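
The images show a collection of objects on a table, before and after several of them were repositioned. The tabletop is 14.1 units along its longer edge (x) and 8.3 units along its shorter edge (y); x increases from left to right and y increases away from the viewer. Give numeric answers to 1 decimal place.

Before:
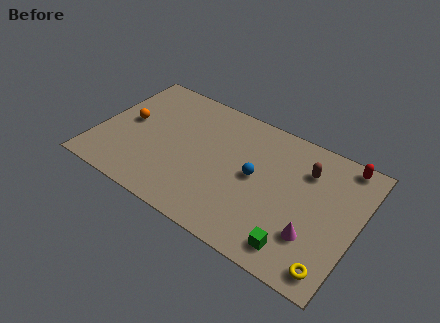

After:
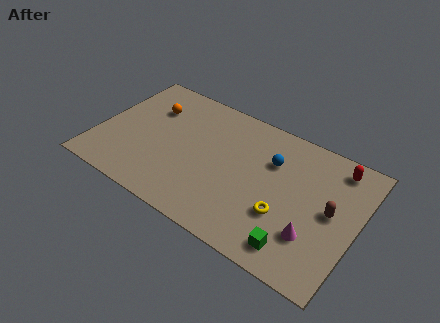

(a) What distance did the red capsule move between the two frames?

0.5

The red capsule was near (12.9, 7.5) before and (12.6, 7.1) after, so it travelled √(0.3² + 0.4²) ≈ 0.5 units.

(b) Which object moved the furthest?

the yellow torus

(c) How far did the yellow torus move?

3.3

The yellow torus moved from about (13.2, 1.1) to (10.4, 2.8), a distance of √(2.8² + 1.7²) ≈ 3.3.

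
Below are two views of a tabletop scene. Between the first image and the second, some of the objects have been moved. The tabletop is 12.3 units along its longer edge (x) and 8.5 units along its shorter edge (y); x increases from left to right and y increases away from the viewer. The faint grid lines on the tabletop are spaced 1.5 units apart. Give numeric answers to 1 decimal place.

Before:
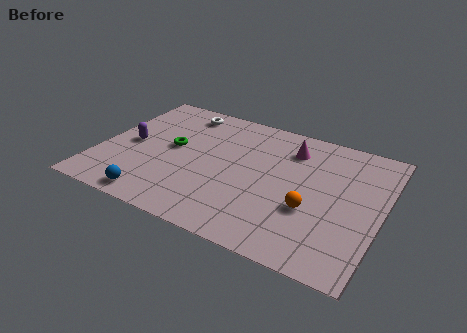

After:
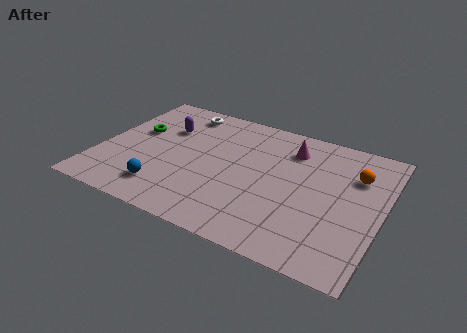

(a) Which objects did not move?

the white torus and the magenta cone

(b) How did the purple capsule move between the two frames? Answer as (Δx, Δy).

(1.3, 1.7)

The purple capsule was at about (1.3, 4.1) and moved to about (2.6, 5.8).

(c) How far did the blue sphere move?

0.9

The blue sphere moved from about (2.9, 0.9) to (3.2, 1.7), a distance of √(0.3² + 0.8²) ≈ 0.9.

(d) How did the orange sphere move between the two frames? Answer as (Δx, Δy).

(1.6, 2.9)

From the two frames, the orange sphere sits at roughly (9.4, 3.1) before and (11.0, 6.0) after.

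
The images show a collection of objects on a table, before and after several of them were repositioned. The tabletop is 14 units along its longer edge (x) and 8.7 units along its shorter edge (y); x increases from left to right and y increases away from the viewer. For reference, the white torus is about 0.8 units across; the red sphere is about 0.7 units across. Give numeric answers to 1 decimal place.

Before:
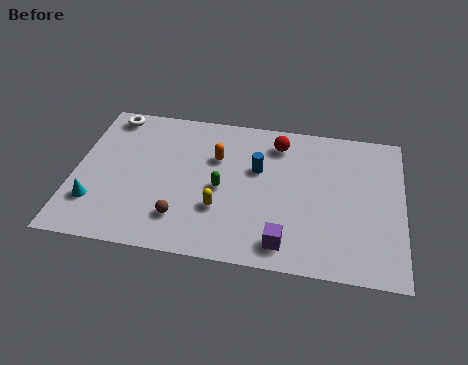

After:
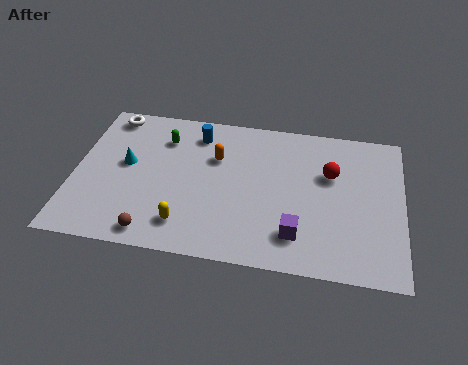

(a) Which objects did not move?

the orange capsule and the white torus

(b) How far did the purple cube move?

0.8

The purple cube was near (9.1, 1.3) before and (9.6, 1.9) after, so it travelled √(0.5² + 0.6²) ≈ 0.8 units.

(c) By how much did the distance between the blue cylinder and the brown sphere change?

+1.7

The distance was about 4.6 in the first image and 6.3 in the second, so they moved 1.7 units further apart.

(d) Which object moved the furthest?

the green capsule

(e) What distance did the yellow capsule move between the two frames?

1.8

The yellow capsule was near (6.3, 2.8) before and (4.9, 1.7) after, so it travelled √(1.4² + 1.1²) ≈ 1.8 units.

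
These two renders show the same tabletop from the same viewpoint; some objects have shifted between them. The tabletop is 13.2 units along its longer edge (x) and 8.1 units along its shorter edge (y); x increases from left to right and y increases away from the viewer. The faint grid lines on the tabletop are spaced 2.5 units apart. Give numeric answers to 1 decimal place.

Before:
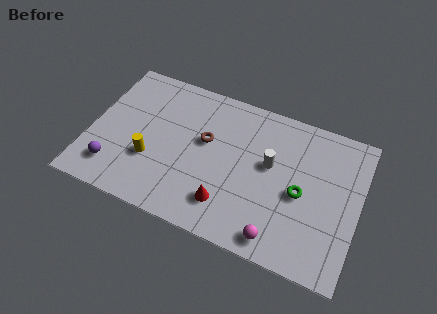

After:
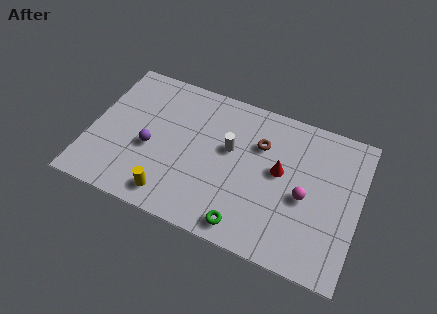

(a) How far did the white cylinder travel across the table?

2.0

The white cylinder was near (8.8, 4.7) before and (6.8, 4.8) after, so it travelled √(2.0² + 0.1²) ≈ 2.0 units.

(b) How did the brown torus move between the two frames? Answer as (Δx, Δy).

(2.6, 0.8)

The brown torus started near (5.6, 4.8) and ended near (8.2, 5.6).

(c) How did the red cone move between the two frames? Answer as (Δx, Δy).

(2.3, 2.7)

The red cone started near (7.0, 1.8) and ended near (9.3, 4.5).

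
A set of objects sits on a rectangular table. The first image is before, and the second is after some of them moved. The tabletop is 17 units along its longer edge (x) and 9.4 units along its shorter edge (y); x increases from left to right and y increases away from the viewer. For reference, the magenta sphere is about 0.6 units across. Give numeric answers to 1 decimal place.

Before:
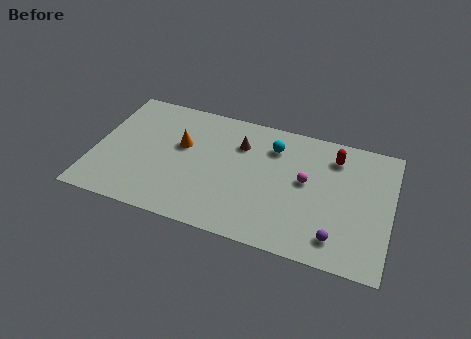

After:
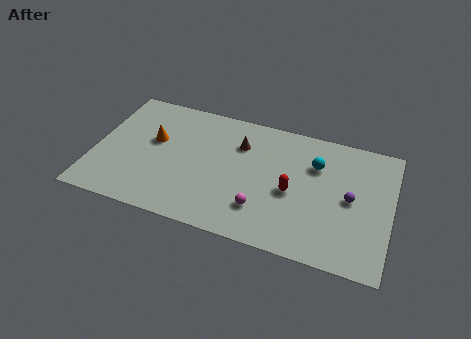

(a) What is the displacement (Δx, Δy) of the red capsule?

(-2.2, -3.3)

The red capsule was at about (13.6, 7.5) and moved to about (11.4, 4.2).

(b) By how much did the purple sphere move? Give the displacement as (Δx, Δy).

(0.6, 3.0)

The purple sphere was at about (14.1, 1.7) and moved to about (14.7, 4.7).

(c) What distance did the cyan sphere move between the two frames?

2.6

The cyan sphere moved from about (10.1, 7.2) to (12.6, 6.6), a distance of √(2.5² + 0.6²) ≈ 2.6.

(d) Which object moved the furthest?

the red capsule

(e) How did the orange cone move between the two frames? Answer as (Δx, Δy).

(-1.6, -0.1)

The orange cone started near (4.9, 5.7) and ended near (3.3, 5.6).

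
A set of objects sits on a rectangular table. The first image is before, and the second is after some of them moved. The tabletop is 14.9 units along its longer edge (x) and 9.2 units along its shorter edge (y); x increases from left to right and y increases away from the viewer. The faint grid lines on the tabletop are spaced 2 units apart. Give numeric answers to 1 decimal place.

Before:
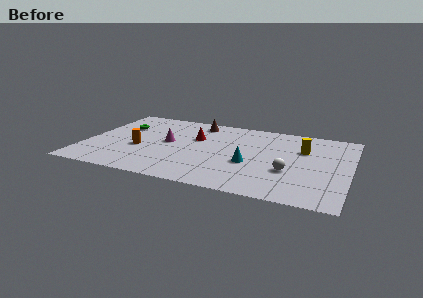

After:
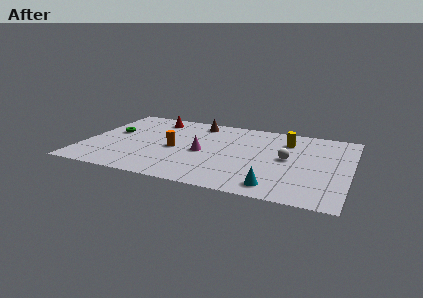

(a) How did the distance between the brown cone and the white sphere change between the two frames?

-1.0

Before: roughly 7.2 units apart; after: 6.2. That's 1.0 units closer together.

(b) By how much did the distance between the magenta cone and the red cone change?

+2.9

They were about 1.8 units apart before and 4.7 after — 2.9 units further apart.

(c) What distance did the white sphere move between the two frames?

1.5

From (11.6, 3.3) to (11.4, 4.8), the white sphere covered √(0.2² + 1.5²) ≈ 1.5 units.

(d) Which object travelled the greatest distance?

the red cone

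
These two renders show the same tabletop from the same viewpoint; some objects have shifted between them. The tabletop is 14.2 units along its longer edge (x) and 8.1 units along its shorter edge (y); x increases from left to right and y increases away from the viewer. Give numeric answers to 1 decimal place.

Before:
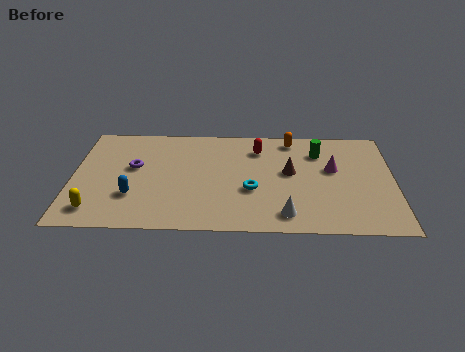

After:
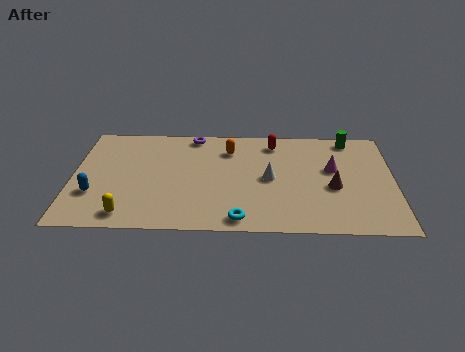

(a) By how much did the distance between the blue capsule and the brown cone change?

+3.3

They were about 7.2 units apart before and 10.5 after — 3.3 units further apart.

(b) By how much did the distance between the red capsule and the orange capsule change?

+0.4

Before: roughly 1.7 units apart; after: 2.1. That's 0.4 units further apart.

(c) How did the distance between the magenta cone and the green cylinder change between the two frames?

+1.1

They were about 1.4 units apart before and 2.5 after — 1.1 units further apart.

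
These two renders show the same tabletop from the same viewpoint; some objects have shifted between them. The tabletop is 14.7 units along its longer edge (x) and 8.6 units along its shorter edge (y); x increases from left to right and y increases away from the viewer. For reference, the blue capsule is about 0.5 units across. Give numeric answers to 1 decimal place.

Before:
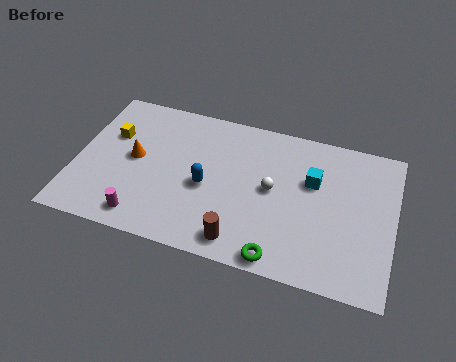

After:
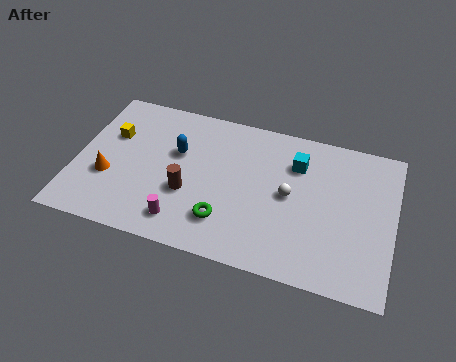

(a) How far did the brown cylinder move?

3.3

From (7.9, 1.2) to (5.3, 3.2), the brown cylinder covered √(2.6² + 2.0²) ≈ 3.3 units.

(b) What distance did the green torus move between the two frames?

2.9

From (9.7, 0.8) to (7.1, 2.1), the green torus covered √(2.6² + 1.3²) ≈ 2.9 units.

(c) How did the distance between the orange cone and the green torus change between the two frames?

-2.3

Before: roughly 7.9 units apart; after: 5.6. That's 2.3 units closer together.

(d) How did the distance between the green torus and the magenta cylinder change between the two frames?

-4.3

They were about 6.3 units apart before and 2.0 after — 4.3 units closer together.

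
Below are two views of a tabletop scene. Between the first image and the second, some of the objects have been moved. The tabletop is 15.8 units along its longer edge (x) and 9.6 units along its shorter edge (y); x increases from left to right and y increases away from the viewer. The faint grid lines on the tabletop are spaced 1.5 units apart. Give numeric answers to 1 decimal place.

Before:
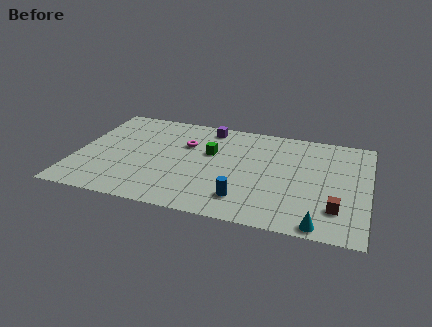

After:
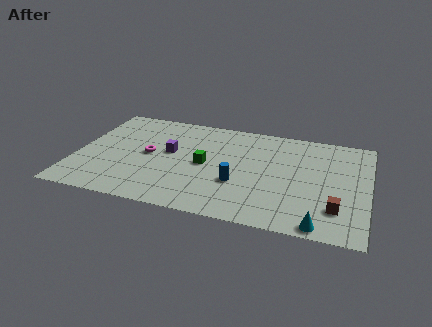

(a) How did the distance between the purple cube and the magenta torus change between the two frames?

-1.1

The distance was about 2.3 in the first image and 1.2 in the second, so they moved 1.1 units closer together.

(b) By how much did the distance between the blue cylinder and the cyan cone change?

+0.9

The distance was about 4.3 in the first image and 5.2 in the second, so they moved 0.9 units further apart.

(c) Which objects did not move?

the brown cube and the cyan cone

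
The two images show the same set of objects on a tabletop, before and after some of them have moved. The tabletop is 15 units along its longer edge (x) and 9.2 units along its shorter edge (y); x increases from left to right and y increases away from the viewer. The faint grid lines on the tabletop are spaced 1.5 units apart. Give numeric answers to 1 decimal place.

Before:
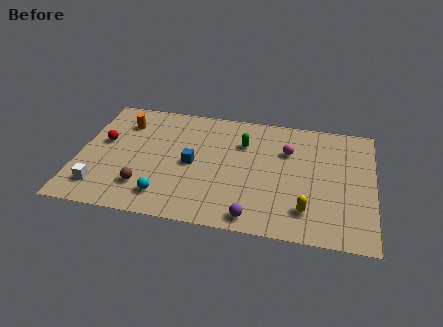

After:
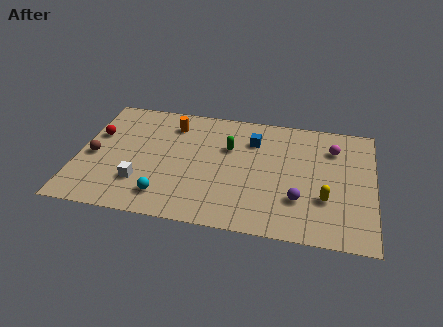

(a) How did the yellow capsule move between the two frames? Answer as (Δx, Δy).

(0.9, 1.0)

The yellow capsule was at about (11.7, 2.0) and moved to about (12.6, 3.0).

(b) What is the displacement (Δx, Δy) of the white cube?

(2.0, 0.7)

The white cube started near (1.3, 1.8) and ended near (3.3, 2.5).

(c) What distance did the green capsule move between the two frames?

0.9

From (8.3, 6.5) to (7.6, 6.0), the green capsule covered √(0.7² + 0.5²) ≈ 0.9 units.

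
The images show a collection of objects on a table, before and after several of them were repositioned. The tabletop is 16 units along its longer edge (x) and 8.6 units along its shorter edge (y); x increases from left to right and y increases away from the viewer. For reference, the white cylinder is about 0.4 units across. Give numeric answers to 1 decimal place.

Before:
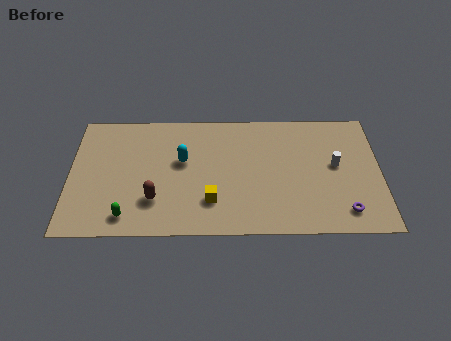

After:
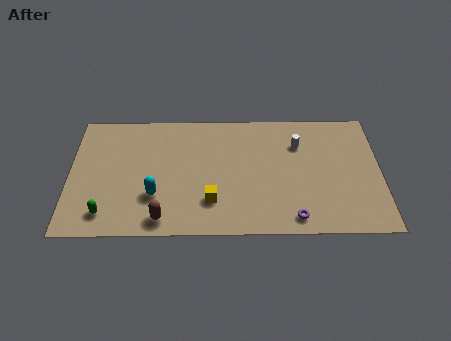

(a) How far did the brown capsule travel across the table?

1.4

The brown capsule moved from about (4.4, 2.4) to (4.8, 1.1), a distance of √(0.4² + 1.3²) ≈ 1.4.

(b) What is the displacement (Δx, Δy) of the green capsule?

(-1.1, 0.2)

The green capsule started near (3.0, 1.3) and ended near (1.9, 1.5).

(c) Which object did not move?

the yellow cube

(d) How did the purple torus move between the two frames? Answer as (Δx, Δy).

(-2.6, -0.4)

The purple torus was at about (14.1, 1.5) and moved to about (11.5, 1.1).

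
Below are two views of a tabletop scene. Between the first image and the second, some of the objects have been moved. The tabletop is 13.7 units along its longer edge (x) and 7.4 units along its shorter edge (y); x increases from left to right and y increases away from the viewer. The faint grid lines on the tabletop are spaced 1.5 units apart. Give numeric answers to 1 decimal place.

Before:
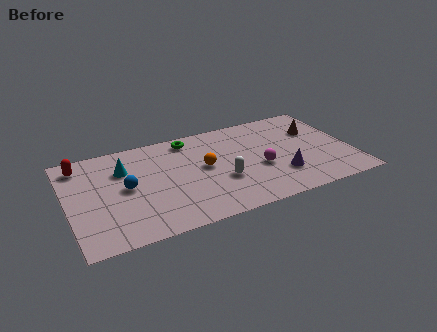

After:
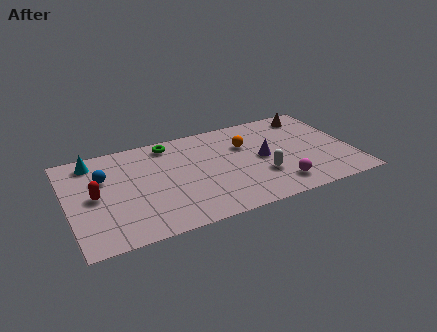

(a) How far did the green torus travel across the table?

1.0

From (6.1, 6.4) to (5.1, 6.4), the green torus covered √(1.0² + 0.0²) ≈ 1.0 units.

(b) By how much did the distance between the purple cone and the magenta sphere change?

+1.1

The distance was about 1.3 in the first image and 2.4 in the second, so they moved 1.1 units further apart.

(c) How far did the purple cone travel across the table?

1.7

The purple cone moved from about (10.1, 2.1) to (9.4, 3.7), a distance of √(0.7² + 1.6²) ≈ 1.7.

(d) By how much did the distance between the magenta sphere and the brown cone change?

+1.8

They were about 3.6 units apart before and 5.4 after — 1.8 units further apart.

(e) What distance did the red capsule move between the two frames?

2.5

The red capsule was near (0.8, 6.2) before and (1.3, 3.7) after, so it travelled √(0.5² + 2.5²) ≈ 2.5 units.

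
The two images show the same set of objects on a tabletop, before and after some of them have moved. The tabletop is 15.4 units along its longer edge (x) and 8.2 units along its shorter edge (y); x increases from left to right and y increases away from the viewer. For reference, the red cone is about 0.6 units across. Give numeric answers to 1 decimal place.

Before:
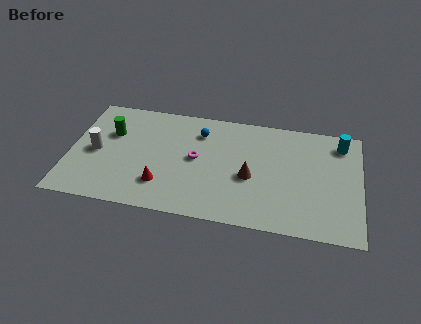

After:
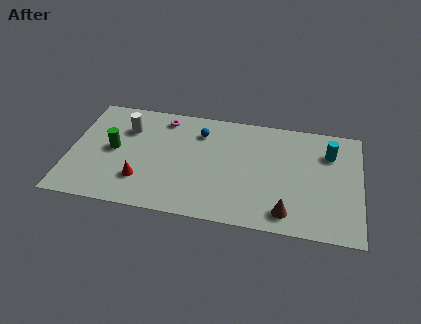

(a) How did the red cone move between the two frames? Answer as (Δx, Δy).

(-1.1, 0.1)

The red cone started near (5.0, 2.1) and ended near (3.9, 2.2).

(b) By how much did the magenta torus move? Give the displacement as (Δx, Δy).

(-1.9, 2.7)

From the two frames, the magenta torus sits at roughly (6.7, 4.3) before and (4.8, 7.0) after.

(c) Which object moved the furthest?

the magenta torus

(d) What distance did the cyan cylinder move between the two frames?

1.0

The cyan cylinder moved from about (14.3, 6.8) to (13.7, 6.0), a distance of √(0.6² + 0.8²) ≈ 1.0.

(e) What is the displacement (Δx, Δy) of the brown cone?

(2.0, -2.2)

The brown cone was at about (9.6, 3.5) and moved to about (11.6, 1.3).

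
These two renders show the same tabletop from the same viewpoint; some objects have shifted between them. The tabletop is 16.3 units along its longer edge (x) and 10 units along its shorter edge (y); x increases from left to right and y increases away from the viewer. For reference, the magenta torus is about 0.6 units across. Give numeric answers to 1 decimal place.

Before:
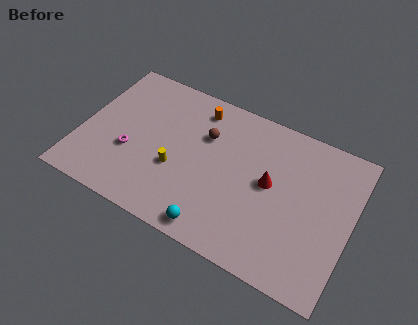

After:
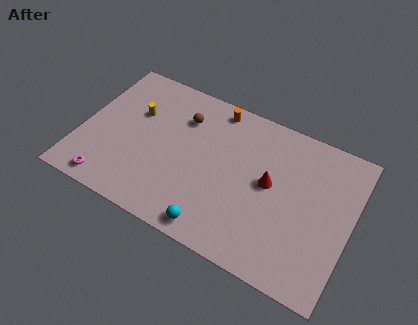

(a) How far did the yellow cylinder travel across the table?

4.0

From (5.9, 3.8) to (3.0, 6.5), the yellow cylinder covered √(2.9² + 2.7²) ≈ 4.0 units.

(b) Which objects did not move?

the cyan sphere and the red cone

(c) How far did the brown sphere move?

1.6

The brown sphere was near (7.3, 6.8) before and (5.8, 7.4) after, so it travelled √(1.5² + 0.6²) ≈ 1.6 units.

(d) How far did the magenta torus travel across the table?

2.8

From (3.1, 3.7) to (2.2, 1.1), the magenta torus covered √(0.9² + 2.6²) ≈ 2.8 units.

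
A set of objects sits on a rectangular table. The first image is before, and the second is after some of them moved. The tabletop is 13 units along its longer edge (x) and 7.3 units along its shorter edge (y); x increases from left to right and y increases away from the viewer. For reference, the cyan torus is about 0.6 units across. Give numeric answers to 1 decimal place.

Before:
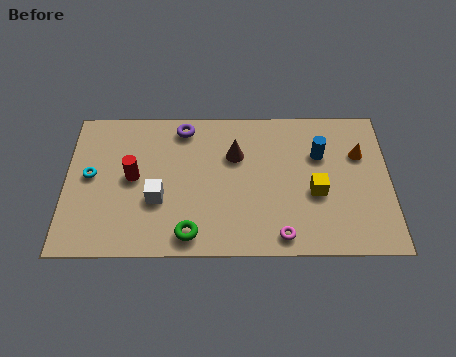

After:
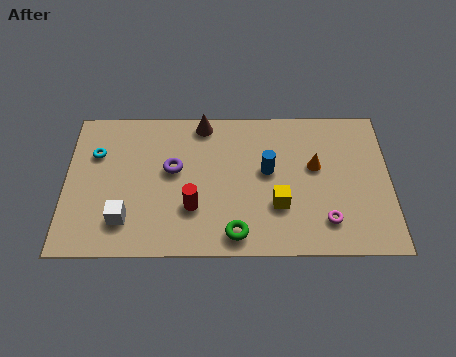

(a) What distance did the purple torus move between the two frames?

2.1

The purple torus moved from about (4.7, 6.3) to (4.3, 4.2), a distance of √(0.4² + 2.1²) ≈ 2.1.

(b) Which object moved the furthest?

the red cylinder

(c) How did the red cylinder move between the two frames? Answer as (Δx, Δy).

(2.4, -1.5)

From the two frames, the red cylinder sits at roughly (2.7, 3.8) before and (5.1, 2.3) after.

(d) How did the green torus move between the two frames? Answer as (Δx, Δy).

(1.8, 0.0)

The green torus was at about (5.0, 1.0) and moved to about (6.8, 1.0).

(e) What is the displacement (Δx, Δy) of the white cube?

(-1.3, -1.0)

The white cube was at about (3.7, 2.7) and moved to about (2.4, 1.7).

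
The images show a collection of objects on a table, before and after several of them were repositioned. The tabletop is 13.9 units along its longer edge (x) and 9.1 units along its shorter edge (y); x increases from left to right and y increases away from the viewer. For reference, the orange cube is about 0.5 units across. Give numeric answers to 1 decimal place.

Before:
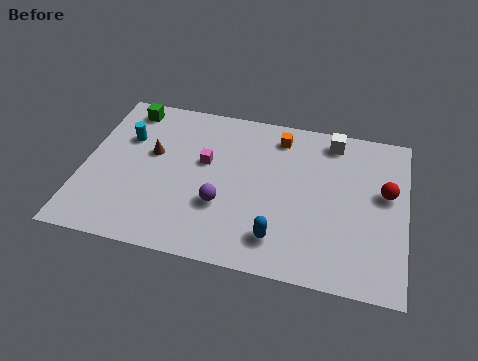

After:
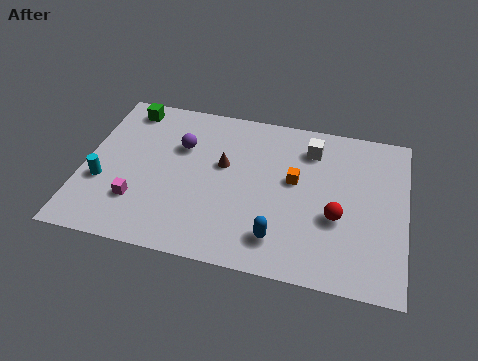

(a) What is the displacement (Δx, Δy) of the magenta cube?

(-2.7, -2.9)

The magenta cube started near (5.2, 5.4) and ended near (2.5, 2.5).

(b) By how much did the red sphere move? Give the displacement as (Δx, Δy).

(-2.0, -1.8)

From the two frames, the red sphere sits at roughly (13.0, 5.3) before and (11.0, 3.5) after.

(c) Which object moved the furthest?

the magenta cube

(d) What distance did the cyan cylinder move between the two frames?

2.9

The cyan cylinder was near (1.7, 6.1) before and (0.9, 3.3) after, so it travelled √(0.8² + 2.8²) ≈ 2.9 units.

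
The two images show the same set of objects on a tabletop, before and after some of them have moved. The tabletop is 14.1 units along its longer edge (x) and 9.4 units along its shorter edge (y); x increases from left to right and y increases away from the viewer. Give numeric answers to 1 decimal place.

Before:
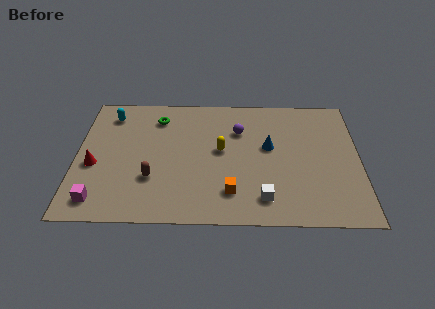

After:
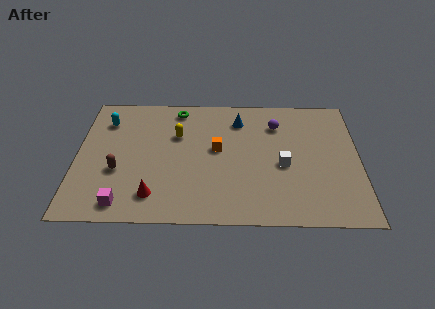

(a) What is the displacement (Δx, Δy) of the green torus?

(1.0, 0.7)

The green torus started near (4.0, 7.5) and ended near (5.0, 8.2).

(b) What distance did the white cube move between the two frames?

2.6

The white cube was near (9.3, 1.7) before and (10.3, 4.1) after, so it travelled √(1.0² + 2.4²) ≈ 2.6 units.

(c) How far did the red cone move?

3.7

The red cone was near (0.9, 3.9) before and (3.9, 1.8) after, so it travelled √(3.0² + 2.1²) ≈ 3.7 units.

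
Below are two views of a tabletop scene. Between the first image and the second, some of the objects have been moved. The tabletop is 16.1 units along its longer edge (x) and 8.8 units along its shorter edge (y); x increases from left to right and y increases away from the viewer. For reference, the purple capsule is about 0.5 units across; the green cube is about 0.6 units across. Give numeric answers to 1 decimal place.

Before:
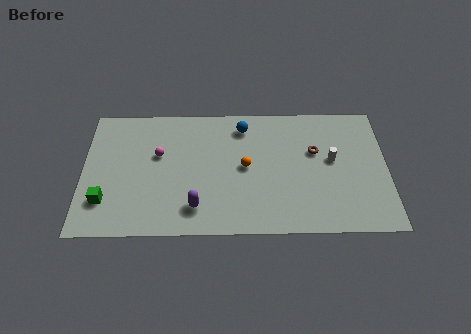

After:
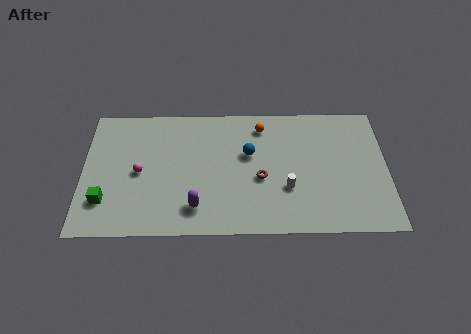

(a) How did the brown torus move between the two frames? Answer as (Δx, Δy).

(-2.9, -1.8)

The brown torus was at about (12.3, 5.5) and moved to about (9.4, 3.7).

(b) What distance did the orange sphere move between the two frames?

2.9

The orange sphere was near (8.6, 4.5) before and (9.5, 7.3) after, so it travelled √(0.9² + 2.8²) ≈ 2.9 units.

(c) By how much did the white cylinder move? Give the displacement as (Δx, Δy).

(-2.4, -1.9)

The white cylinder started near (13.2, 4.9) and ended near (10.8, 3.0).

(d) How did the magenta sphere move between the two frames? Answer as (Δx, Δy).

(-1.0, -1.2)

The magenta sphere started near (4.0, 5.4) and ended near (3.0, 4.2).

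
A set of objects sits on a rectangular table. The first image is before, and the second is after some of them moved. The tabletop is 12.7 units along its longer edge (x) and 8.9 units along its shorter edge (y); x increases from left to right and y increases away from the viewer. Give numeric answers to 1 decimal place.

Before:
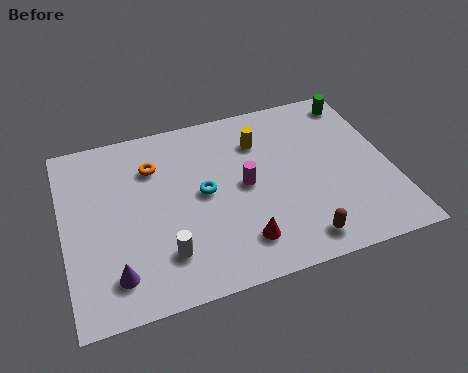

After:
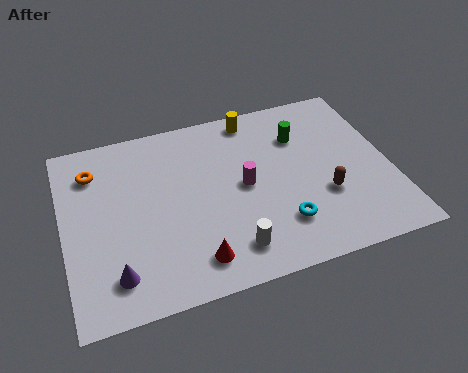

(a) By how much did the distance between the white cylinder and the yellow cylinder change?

+0.4

The distance was about 6.1 in the first image and 6.5 in the second, so they moved 0.4 units further apart.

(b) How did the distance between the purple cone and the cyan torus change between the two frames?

+1.8

They were about 4.6 units apart before and 6.4 after — 1.8 units further apart.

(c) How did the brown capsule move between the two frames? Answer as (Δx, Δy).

(1.2, 1.9)

The brown capsule was at about (8.8, 1.2) and moved to about (10.0, 3.1).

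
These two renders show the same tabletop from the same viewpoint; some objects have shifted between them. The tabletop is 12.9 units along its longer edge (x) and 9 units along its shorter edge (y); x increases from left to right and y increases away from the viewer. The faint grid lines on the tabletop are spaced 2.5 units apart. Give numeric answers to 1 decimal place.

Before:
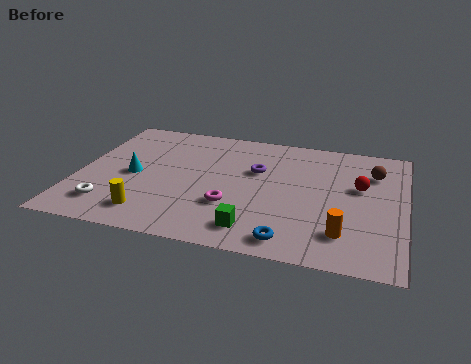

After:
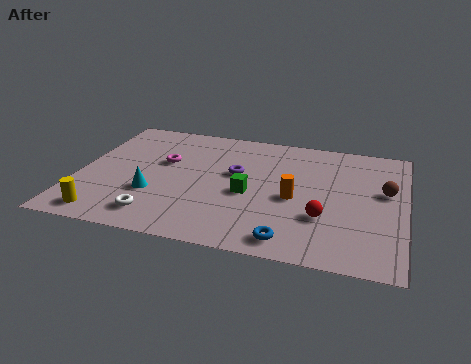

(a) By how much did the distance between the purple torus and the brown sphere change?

+1.2

They were about 4.7 units apart before and 5.9 after — 1.2 units further apart.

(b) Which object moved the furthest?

the magenta torus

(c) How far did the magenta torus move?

3.9

The magenta torus moved from about (6.2, 2.9) to (3.3, 5.5), a distance of √(2.9² + 2.6²) ≈ 3.9.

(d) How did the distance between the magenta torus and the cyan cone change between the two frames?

-1.7

The distance was about 4.2 in the first image and 2.5 in the second, so they moved 1.7 units closer together.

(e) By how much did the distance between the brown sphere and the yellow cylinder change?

+1.6

They were about 9.9 units apart before and 11.5 after — 1.6 units further apart.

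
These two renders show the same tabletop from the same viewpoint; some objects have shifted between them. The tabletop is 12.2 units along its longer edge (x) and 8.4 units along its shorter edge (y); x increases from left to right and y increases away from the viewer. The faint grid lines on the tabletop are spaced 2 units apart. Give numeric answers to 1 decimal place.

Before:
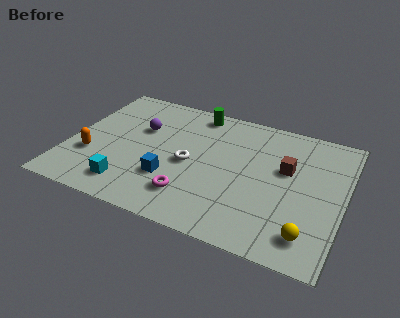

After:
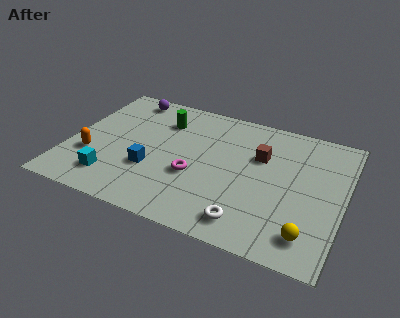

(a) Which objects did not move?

the yellow sphere and the orange capsule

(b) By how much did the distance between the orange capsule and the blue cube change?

-0.9

Before: roughly 3.6 units apart; after: 2.7. That's 0.9 units closer together.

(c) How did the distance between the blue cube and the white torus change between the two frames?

+3.3

Before: roughly 1.5 units apart; after: 4.8. That's 3.3 units further apart.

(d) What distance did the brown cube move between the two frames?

1.3

From (9.6, 5.1) to (8.4, 5.5), the brown cube covered √(1.2² + 0.4²) ≈ 1.3 units.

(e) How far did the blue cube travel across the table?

0.9

The blue cube moved from about (4.7, 2.6) to (3.8, 2.9), a distance of √(0.9² + 0.3²) ≈ 0.9.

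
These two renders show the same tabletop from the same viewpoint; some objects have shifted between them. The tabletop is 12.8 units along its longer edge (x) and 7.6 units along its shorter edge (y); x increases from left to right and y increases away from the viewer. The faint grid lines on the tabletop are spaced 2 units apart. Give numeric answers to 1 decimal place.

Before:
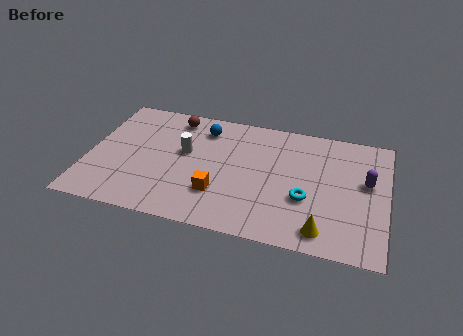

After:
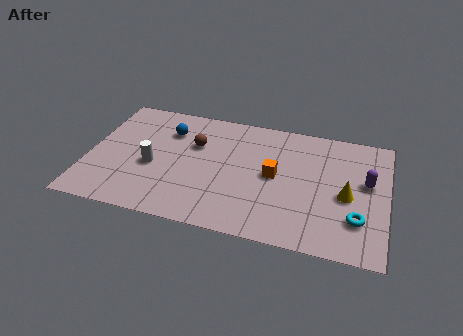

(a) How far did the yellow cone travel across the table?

2.5

The yellow cone was near (10.2, 1.1) before and (11.1, 3.4) after, so it travelled √(0.9² + 2.3²) ≈ 2.5 units.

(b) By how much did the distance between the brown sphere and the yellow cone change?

-1.8

They were about 8.6 units apart before and 6.8 after — 1.8 units closer together.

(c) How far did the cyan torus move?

2.3

The cyan torus moved from about (9.4, 2.8) to (11.6, 2.1), a distance of √(2.2² + 0.7²) ≈ 2.3.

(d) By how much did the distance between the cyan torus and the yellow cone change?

-0.5

Before: roughly 1.9 units apart; after: 1.4. That's 0.5 units closer together.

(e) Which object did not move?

the purple capsule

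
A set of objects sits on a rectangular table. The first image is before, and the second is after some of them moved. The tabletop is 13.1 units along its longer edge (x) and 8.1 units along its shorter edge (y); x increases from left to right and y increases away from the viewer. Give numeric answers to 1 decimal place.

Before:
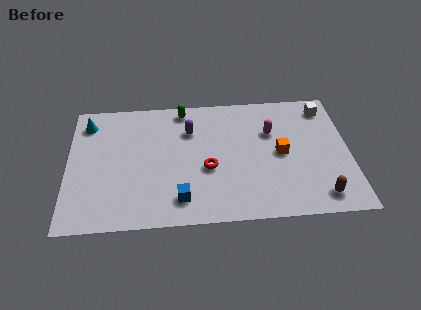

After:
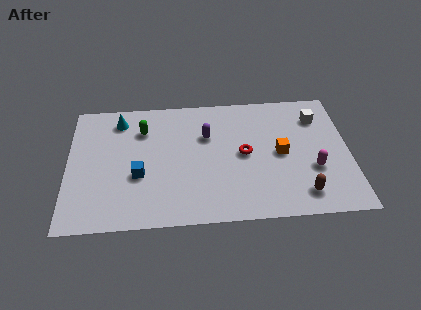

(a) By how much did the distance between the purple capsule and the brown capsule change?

-1.6

Before: roughly 7.5 units apart; after: 5.9. That's 1.6 units closer together.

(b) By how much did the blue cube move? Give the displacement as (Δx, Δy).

(-1.9, 1.6)

From the two frames, the blue cube sits at roughly (5.2, 1.5) before and (3.3, 3.1) after.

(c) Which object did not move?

the orange cube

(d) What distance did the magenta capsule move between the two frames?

3.1

From (9.5, 5.4) to (11.4, 2.9), the magenta capsule covered √(1.9² + 2.5²) ≈ 3.1 units.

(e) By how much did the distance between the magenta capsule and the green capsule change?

+4.0

They were about 4.5 units apart before and 8.5 after — 4.0 units further apart.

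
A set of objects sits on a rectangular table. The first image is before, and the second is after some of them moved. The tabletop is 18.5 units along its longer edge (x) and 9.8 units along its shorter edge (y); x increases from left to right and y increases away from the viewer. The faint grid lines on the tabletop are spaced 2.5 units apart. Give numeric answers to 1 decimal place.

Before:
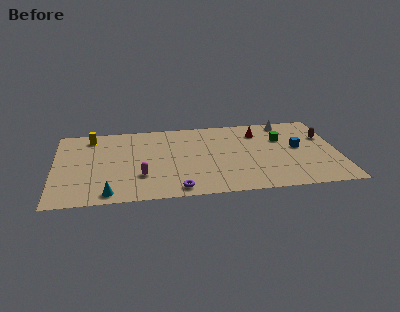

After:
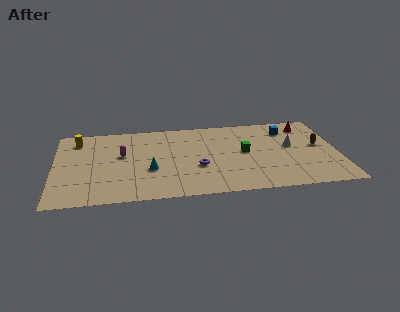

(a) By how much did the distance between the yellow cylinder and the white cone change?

+1.3

They were about 12.9 units apart before and 14.2 after — 1.3 units further apart.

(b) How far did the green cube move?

2.9

The green cube moved from about (14.9, 6.6) to (12.4, 5.2), a distance of √(2.5² + 1.4²) ≈ 2.9.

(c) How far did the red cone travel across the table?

3.2

The red cone moved from about (13.4, 7.6) to (16.6, 8.1), a distance of √(3.2² + 0.5²) ≈ 3.2.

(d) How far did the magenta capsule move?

3.0

The magenta capsule was near (5.6, 3.0) before and (4.4, 5.8) after, so it travelled √(1.2² + 2.8²) ≈ 3.0 units.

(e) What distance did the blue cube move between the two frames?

2.5

The blue cube was near (15.9, 5.3) before and (15.3, 7.7) after, so it travelled √(0.6² + 2.4²) ≈ 2.5 units.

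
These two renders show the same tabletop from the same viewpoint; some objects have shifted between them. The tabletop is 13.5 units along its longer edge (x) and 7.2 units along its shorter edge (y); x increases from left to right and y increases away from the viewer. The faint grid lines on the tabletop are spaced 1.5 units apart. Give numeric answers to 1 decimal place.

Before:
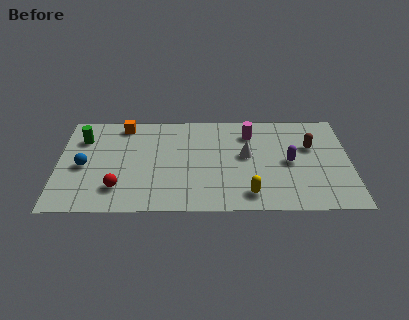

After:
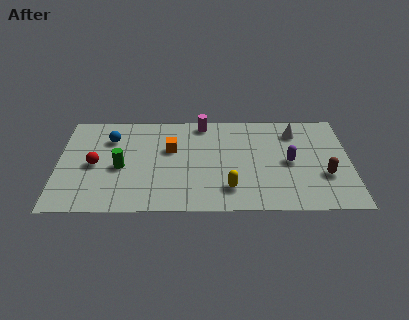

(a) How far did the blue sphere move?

2.3

From (1.2, 3.3) to (2.4, 5.3), the blue sphere covered √(1.2² + 2.0²) ≈ 2.3 units.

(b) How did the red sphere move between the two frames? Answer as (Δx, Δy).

(-1.1, 1.7)

The red sphere was at about (2.8, 1.7) and moved to about (1.7, 3.4).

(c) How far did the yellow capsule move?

1.0

From (8.8, 1.2) to (7.9, 1.6), the yellow capsule covered √(0.9² + 0.4²) ≈ 1.0 units.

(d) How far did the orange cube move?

2.8

The orange cube was near (3.0, 6.3) before and (5.2, 4.5) after, so it travelled √(2.2² + 1.8²) ≈ 2.8 units.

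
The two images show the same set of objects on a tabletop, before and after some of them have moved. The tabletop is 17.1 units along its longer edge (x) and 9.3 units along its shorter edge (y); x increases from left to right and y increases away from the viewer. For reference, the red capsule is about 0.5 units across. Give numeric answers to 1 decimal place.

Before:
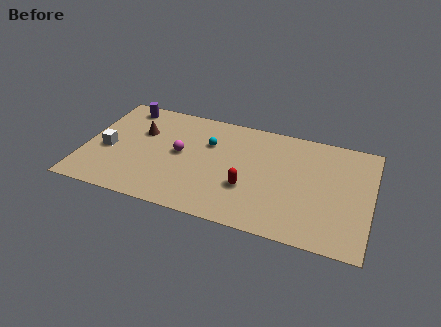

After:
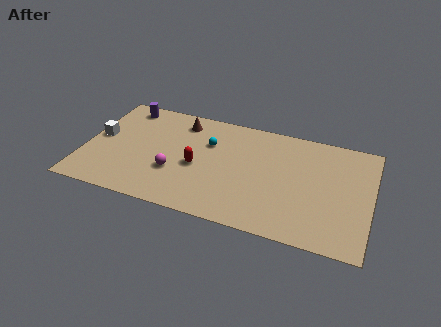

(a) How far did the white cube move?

1.2

The white cube was near (1.4, 4.0) before and (0.8, 5.0) after, so it travelled √(0.6² + 1.0²) ≈ 1.2 units.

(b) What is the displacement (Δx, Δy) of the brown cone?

(2.3, 1.6)

From the two frames, the brown cone sits at roughly (3.2, 6.1) before and (5.5, 7.7) after.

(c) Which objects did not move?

the purple cylinder and the cyan sphere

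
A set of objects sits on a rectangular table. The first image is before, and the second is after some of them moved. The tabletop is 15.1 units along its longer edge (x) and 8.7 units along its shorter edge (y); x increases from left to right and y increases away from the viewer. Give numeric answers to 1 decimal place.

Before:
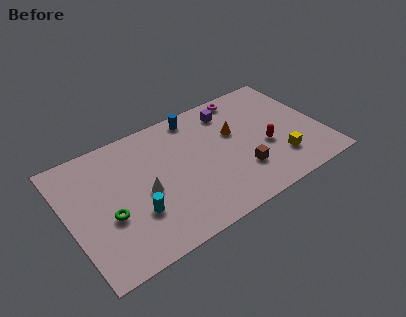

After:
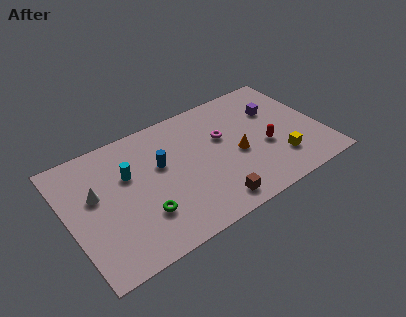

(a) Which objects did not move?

the yellow cube and the red capsule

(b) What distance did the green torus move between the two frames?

2.1

From (2.2, 3.4) to (4.1, 2.5), the green torus covered √(1.9² + 0.9²) ≈ 2.1 units.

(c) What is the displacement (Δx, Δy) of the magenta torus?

(-1.8, -2.4)

The magenta torus was at about (11.2, 7.8) and moved to about (9.4, 5.4).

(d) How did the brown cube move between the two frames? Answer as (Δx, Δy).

(-2.0, -1.3)

The brown cube was at about (10.0, 2.5) and moved to about (8.0, 1.2).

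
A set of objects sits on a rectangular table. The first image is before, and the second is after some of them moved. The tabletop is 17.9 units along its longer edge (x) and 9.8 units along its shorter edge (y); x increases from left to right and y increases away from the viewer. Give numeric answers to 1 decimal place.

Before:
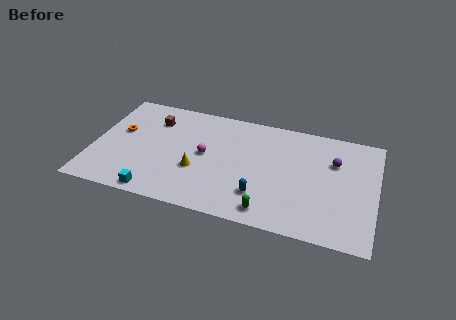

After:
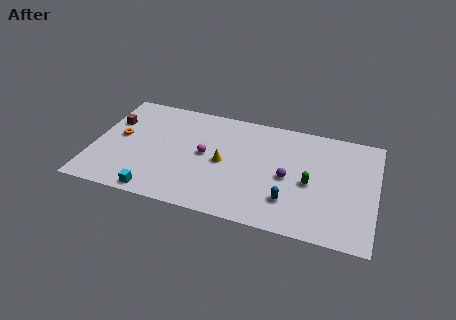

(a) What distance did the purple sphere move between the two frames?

3.6

The purple sphere moved from about (15.2, 6.7) to (12.4, 4.5), a distance of √(2.8² + 2.2²) ≈ 3.6.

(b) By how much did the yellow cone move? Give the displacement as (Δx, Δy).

(1.6, 1.1)

The yellow cone was at about (6.7, 3.6) and moved to about (8.3, 4.7).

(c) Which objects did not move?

the magenta sphere and the cyan cube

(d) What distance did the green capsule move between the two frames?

3.9

The green capsule was near (11.4, 1.3) before and (13.8, 4.4) after, so it travelled √(2.4² + 3.1²) ≈ 3.9 units.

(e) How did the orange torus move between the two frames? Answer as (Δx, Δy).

(0.0, -0.5)

The orange torus was at about (1.6, 5.8) and moved to about (1.6, 5.3).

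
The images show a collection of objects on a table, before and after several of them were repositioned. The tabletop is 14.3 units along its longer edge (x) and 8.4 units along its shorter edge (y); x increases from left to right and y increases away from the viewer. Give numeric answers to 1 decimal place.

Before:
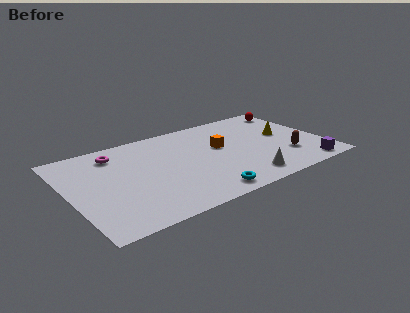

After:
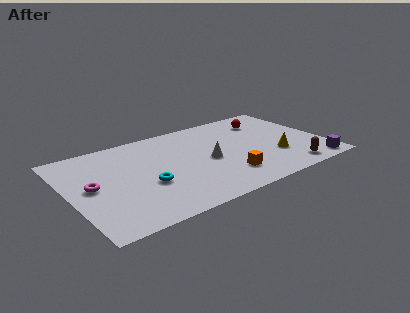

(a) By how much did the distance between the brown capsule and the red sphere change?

+0.5

Before: roughly 4.9 units apart; after: 5.4. That's 0.5 units further apart.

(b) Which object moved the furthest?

the cyan torus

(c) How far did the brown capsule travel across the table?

1.3

The brown capsule was near (12.0, 2.4) before and (11.9, 1.1) after, so it travelled √(0.1² + 1.3²) ≈ 1.3 units.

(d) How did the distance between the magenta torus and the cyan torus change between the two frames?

-3.9

The distance was about 7.0 in the first image and 3.1 in the second, so they moved 3.9 units closer together.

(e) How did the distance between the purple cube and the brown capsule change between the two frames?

-0.3

Before: roughly 1.7 units apart; after: 1.4. That's 0.3 units closer together.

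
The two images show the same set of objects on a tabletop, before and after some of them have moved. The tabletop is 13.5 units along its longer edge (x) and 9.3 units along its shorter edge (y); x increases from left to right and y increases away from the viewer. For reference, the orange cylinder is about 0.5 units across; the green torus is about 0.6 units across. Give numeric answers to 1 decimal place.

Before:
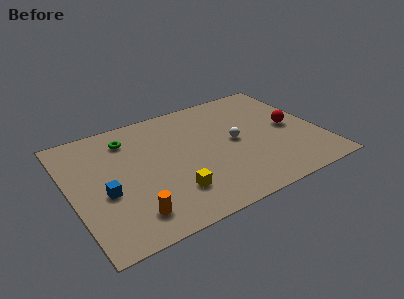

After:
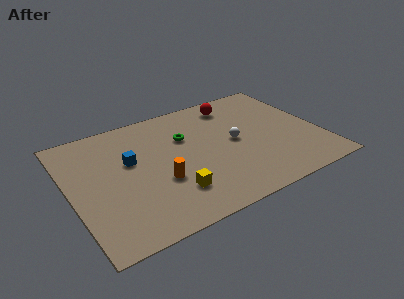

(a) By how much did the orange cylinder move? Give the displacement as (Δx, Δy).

(1.8, 1.7)

From the two frames, the orange cylinder sits at roughly (2.8, 1.7) before and (4.6, 3.4) after.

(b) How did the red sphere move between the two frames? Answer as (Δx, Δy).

(-2.6, 3.2)

The red sphere started near (12.0, 4.6) and ended near (9.4, 7.8).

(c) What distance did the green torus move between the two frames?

3.2

From (3.4, 7.4) to (6.4, 6.2), the green torus covered √(3.0² + 1.2²) ≈ 3.2 units.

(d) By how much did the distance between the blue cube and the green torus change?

-0.8

The distance was about 4.0 in the first image and 3.2 in the second, so they moved 0.8 units closer together.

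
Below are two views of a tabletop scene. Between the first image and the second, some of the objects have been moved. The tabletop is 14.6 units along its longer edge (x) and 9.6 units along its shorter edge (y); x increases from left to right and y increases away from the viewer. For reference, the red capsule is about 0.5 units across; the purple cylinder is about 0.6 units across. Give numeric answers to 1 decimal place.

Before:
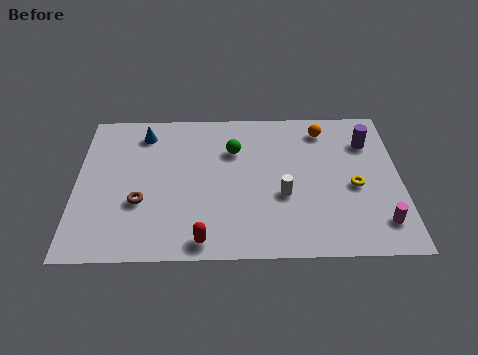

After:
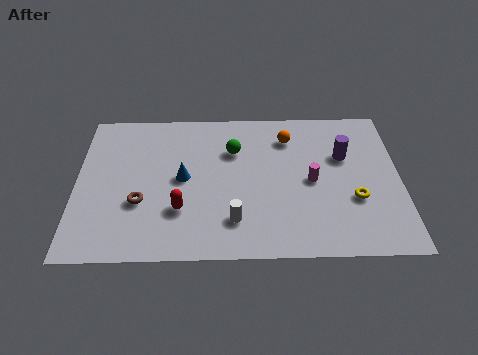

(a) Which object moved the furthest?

the magenta cylinder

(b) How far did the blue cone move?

3.5

The blue cone was near (3.0, 7.9) before and (4.8, 4.9) after, so it travelled √(1.8² + 3.0²) ≈ 3.5 units.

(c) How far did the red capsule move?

2.1

From (5.7, 1.0) to (4.7, 2.9), the red capsule covered √(1.0² + 1.9²) ≈ 2.1 units.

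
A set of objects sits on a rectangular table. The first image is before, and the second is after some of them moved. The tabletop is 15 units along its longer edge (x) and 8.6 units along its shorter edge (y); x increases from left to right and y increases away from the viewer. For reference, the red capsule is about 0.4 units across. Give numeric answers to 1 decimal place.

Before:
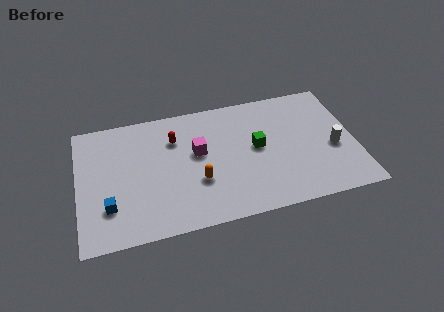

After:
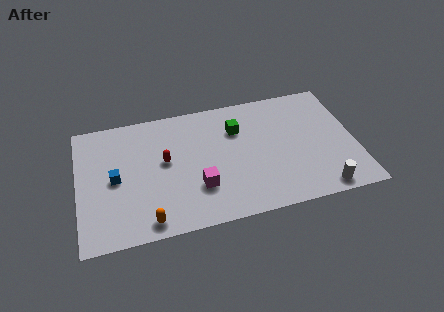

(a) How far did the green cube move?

1.8

From (9.7, 4.6) to (8.7, 6.1), the green cube covered √(1.0² + 1.5²) ≈ 1.8 units.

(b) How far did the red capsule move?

1.5

The red capsule moved from about (5.3, 6.2) to (4.7, 4.8), a distance of √(0.6² + 1.4²) ≈ 1.5.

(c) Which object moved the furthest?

the orange capsule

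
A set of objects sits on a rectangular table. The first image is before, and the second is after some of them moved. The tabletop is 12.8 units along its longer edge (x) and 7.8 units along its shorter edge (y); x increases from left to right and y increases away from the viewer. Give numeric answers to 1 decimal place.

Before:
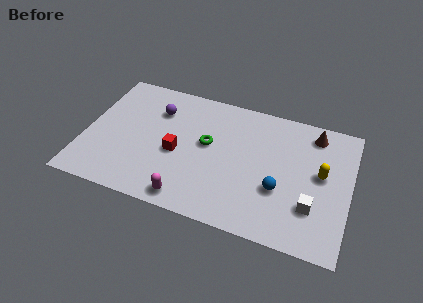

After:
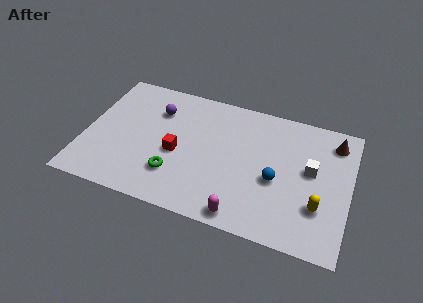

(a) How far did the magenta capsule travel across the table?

2.6

From (5.3, 0.9) to (7.9, 0.8), the magenta capsule covered √(2.6² + 0.1²) ≈ 2.6 units.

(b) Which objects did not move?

the red cube and the purple sphere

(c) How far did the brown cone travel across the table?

1.0

The brown cone was near (10.9, 6.6) before and (11.9, 6.4) after, so it travelled √(1.0² + 0.2²) ≈ 1.0 units.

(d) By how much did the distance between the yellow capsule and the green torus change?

+1.4

Before: roughly 5.5 units apart; after: 6.9. That's 1.4 units further apart.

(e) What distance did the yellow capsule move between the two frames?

1.9

The yellow capsule moved from about (11.4, 4.3) to (11.4, 2.4), a distance of √(0.0² + 1.9²) ≈ 1.9.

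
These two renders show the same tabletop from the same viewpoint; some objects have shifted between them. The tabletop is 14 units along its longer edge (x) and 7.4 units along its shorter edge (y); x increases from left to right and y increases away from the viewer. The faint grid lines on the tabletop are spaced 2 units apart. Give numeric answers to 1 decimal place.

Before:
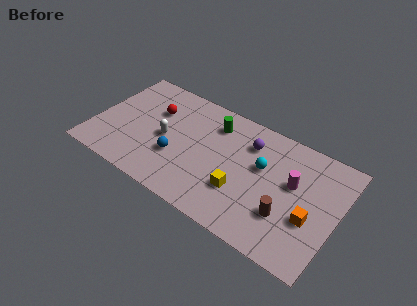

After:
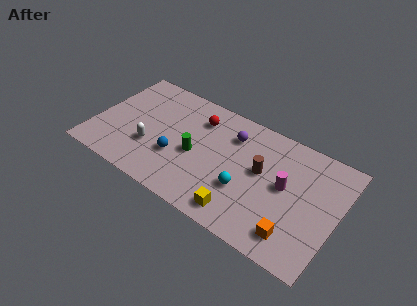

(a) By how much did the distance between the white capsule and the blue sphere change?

+0.3

The distance was about 1.2 in the first image and 1.5 in the second, so they moved 0.3 units further apart.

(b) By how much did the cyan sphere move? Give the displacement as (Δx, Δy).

(-0.7, -1.9)

The cyan sphere was at about (9.6, 4.5) and moved to about (8.9, 2.6).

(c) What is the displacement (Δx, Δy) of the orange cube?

(-0.7, -1.4)

The orange cube started near (12.6, 2.8) and ended near (11.9, 1.4).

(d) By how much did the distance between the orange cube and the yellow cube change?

-0.9

They were about 3.9 units apart before and 3.0 after — 0.9 units closer together.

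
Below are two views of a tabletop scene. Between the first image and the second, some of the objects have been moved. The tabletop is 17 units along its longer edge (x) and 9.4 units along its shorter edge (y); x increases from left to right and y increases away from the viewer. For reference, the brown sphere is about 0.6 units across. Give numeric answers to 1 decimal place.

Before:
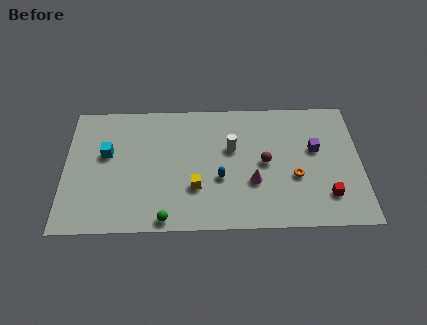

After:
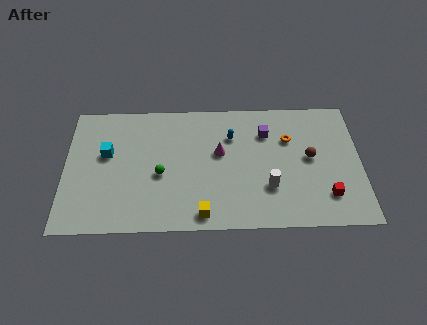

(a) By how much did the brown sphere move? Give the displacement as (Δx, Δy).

(2.6, 0.3)

From the two frames, the brown sphere sits at roughly (11.5, 4.7) before and (14.1, 5.0) after.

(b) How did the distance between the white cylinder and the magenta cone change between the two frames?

+1.0

They were about 2.8 units apart before and 3.8 after — 1.0 units further apart.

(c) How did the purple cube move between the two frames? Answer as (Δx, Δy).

(-2.8, 1.3)

From the two frames, the purple cube sits at roughly (14.4, 5.6) before and (11.6, 6.9) after.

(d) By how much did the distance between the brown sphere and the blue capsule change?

+2.0

The distance was about 2.8 in the first image and 4.8 in the second, so they moved 2.0 units further apart.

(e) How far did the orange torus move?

2.8

The orange torus moved from about (13.2, 3.6) to (12.9, 6.4), a distance of √(0.3² + 2.8²) ≈ 2.8.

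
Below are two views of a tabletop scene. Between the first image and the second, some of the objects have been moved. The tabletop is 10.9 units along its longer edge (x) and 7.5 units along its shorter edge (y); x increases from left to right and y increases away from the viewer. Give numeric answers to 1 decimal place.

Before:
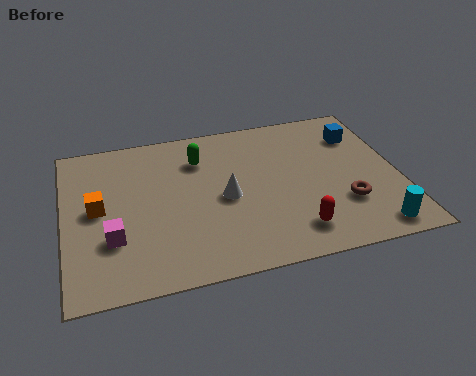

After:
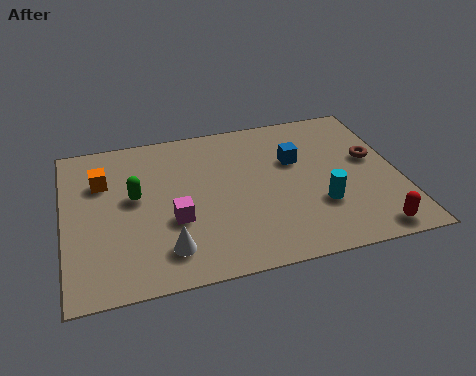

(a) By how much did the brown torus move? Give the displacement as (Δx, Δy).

(1.1, 2.0)

The brown torus started near (9.0, 2.3) and ended near (10.1, 4.3).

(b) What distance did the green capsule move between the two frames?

2.6

The green capsule moved from about (4.5, 5.6) to (2.3, 4.2), a distance of √(2.2² + 1.4²) ≈ 2.6.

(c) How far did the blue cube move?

2.3

The blue cube moved from about (9.8, 5.6) to (7.6, 4.8), a distance of √(2.2² + 0.8²) ≈ 2.3.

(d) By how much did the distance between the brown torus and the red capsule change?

+1.6

Before: roughly 1.9 units apart; after: 3.5. That's 1.6 units further apart.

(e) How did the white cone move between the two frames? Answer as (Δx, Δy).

(-2.0, -2.0)

The white cone started near (5.2, 3.5) and ended near (3.2, 1.5).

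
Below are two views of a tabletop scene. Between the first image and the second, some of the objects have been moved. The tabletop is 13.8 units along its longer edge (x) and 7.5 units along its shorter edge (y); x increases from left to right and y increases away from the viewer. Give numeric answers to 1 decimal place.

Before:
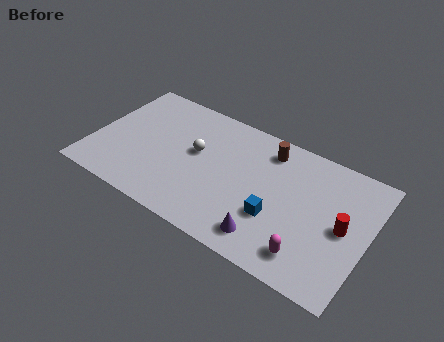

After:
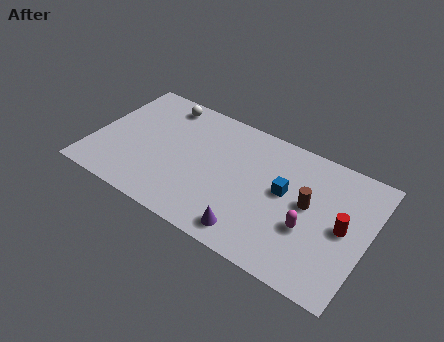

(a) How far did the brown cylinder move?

3.1

The brown cylinder moved from about (8.5, 6.2) to (10.8, 4.1), a distance of √(2.3² + 2.1²) ≈ 3.1.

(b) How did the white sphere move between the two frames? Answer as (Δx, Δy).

(-2.1, 2.2)

The white sphere started near (5.1, 4.3) and ended near (3.0, 6.5).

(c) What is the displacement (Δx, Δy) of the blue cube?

(0.2, 1.6)

The blue cube was at about (9.4, 2.6) and moved to about (9.6, 4.2).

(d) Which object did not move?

the red cylinder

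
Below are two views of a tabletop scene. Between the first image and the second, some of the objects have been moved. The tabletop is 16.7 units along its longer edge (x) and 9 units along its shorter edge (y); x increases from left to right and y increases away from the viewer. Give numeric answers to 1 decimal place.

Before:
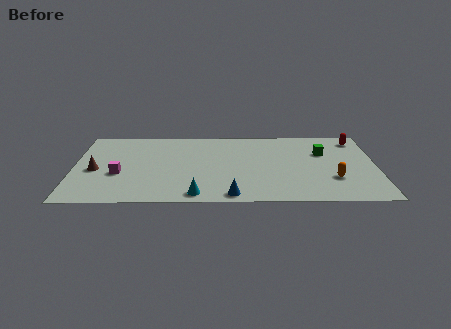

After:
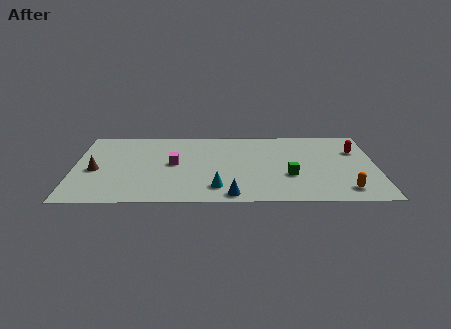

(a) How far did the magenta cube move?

3.2

From (2.5, 3.5) to (5.5, 4.7), the magenta cube covered √(3.0² + 1.2²) ≈ 3.2 units.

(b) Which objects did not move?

the brown cone and the blue cone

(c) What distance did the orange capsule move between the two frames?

1.4

The orange capsule was near (14.3, 2.8) before and (14.9, 1.5) after, so it travelled √(0.6² + 1.3²) ≈ 1.4 units.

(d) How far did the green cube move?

3.4

From (13.8, 6.0) to (11.9, 3.2), the green cube covered √(1.9² + 2.8²) ≈ 3.4 units.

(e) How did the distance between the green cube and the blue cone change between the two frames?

-3.3

The distance was about 7.2 in the first image and 3.9 in the second, so they moved 3.3 units closer together.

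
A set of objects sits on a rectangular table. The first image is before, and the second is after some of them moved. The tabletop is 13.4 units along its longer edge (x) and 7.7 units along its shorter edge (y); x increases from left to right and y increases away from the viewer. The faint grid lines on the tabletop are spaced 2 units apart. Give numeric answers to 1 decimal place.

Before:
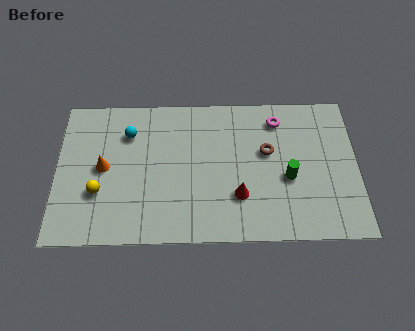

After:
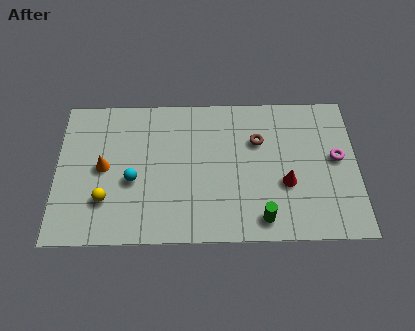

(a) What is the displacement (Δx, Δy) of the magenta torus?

(2.6, -2.1)

The magenta torus was at about (9.9, 6.3) and moved to about (12.5, 4.2).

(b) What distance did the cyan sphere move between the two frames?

2.5

The cyan sphere moved from about (3.2, 5.7) to (3.4, 3.2), a distance of √(0.2² + 2.5²) ≈ 2.5.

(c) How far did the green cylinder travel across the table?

2.4

The green cylinder was near (10.3, 3.2) before and (9.1, 1.1) after, so it travelled √(1.2² + 2.1²) ≈ 2.4 units.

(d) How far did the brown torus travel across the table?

0.7

From (9.4, 4.6) to (9.0, 5.2), the brown torus covered √(0.4² + 0.6²) ≈ 0.7 units.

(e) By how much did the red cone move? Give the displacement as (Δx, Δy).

(2.1, 0.6)

From the two frames, the red cone sits at roughly (8.1, 2.3) before and (10.2, 2.9) after.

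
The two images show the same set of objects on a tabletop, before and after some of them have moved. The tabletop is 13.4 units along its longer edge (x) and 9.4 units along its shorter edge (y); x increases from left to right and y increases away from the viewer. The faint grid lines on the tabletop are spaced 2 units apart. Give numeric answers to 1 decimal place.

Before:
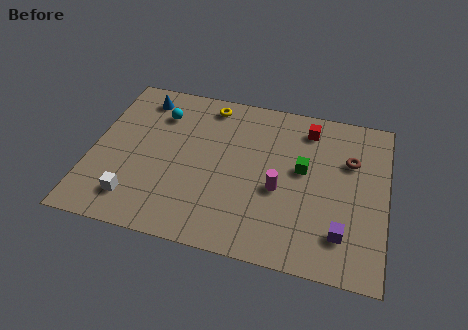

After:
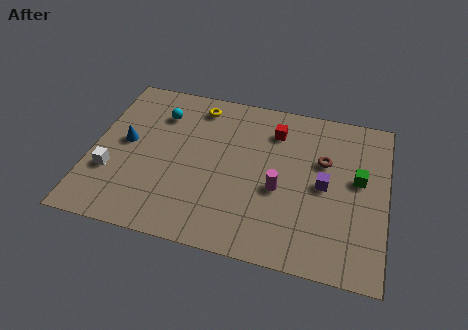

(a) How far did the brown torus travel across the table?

1.2

From (11.7, 6.3) to (10.5, 6.0), the brown torus covered √(1.2² + 0.3²) ≈ 1.2 units.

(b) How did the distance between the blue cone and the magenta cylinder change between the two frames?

-0.5

Before: roughly 7.7 units apart; after: 7.2. That's 0.5 units closer together.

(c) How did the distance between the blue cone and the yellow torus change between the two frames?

+1.2

The distance was about 3.1 in the first image and 4.3 in the second, so they moved 1.2 units further apart.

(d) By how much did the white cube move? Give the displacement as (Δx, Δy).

(-1.2, 1.3)

The white cube started near (2.2, 1.8) and ended near (1.0, 3.1).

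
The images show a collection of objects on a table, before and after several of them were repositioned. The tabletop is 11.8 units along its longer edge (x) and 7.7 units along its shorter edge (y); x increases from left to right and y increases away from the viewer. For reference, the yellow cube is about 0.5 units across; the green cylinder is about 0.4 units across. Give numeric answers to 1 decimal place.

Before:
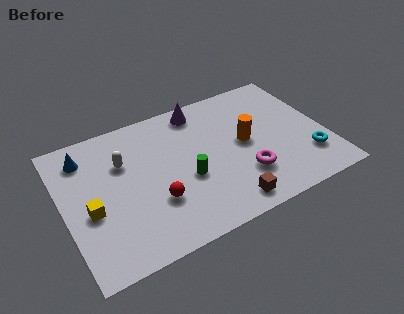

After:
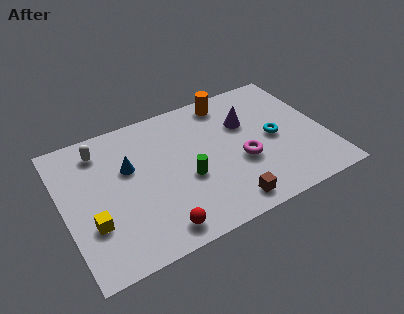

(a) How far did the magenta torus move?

0.8

From (7.9, 2.2) to (7.9, 3.0), the magenta torus covered √(0.0² + 0.8²) ≈ 0.8 units.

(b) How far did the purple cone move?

2.5

The purple cone moved from about (6.5, 6.7) to (8.4, 5.1), a distance of √(1.9² + 1.6²) ≈ 2.5.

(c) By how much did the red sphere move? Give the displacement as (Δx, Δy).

(-0.1, -1.5)

The red sphere was at about (3.9, 2.5) and moved to about (3.8, 1.0).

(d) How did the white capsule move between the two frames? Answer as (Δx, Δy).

(-0.9, 1.1)

The white capsule was at about (2.8, 5.2) and moved to about (1.9, 6.3).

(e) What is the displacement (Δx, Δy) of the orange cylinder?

(-0.4, 2.7)

The orange cylinder started near (8.2, 4.0) and ended near (7.8, 6.7).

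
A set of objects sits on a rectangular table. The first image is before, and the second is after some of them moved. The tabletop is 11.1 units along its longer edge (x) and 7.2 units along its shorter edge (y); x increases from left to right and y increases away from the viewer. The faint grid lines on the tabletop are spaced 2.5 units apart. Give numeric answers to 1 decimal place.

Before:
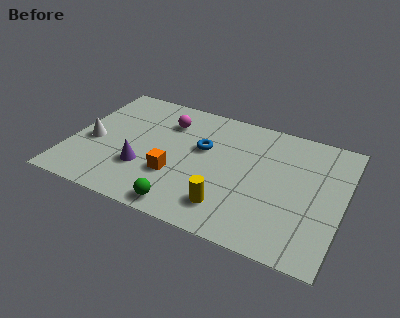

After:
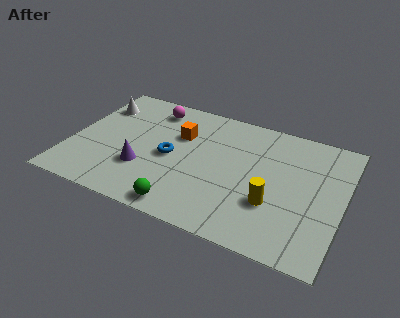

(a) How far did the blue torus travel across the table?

1.6

The blue torus was near (5.3, 4.4) before and (4.1, 3.4) after, so it travelled √(1.2² + 1.0²) ≈ 1.6 units.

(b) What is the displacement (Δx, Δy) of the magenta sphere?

(-0.7, 0.6)

From the two frames, the magenta sphere sits at roughly (3.7, 5.4) before and (3.0, 6.0) after.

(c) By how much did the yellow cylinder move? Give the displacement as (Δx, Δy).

(1.7, 0.9)

The yellow cylinder was at about (6.7, 1.5) and moved to about (8.4, 2.4).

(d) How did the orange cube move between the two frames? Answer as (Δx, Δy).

(-0.1, 2.4)

The orange cube started near (4.4, 2.4) and ended near (4.3, 4.8).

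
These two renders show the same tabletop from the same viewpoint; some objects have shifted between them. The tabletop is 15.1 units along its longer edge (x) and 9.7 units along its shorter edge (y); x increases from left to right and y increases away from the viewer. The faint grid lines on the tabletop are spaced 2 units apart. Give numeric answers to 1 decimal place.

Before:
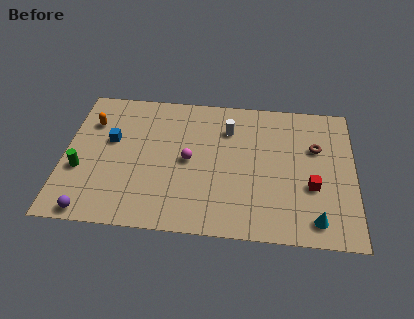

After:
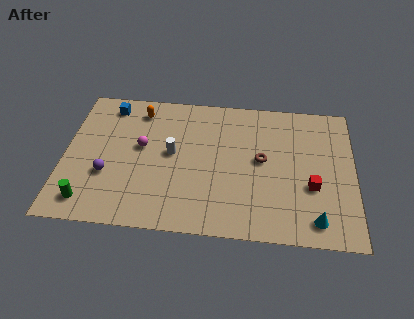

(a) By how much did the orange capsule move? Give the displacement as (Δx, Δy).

(2.5, 1.1)

The orange capsule started near (1.3, 7.0) and ended near (3.8, 8.1).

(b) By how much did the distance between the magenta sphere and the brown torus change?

-0.5

The distance was about 6.8 in the first image and 6.3 in the second, so they moved 0.5 units closer together.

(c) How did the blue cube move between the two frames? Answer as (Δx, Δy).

(-0.2, 2.5)

The blue cube started near (2.4, 5.8) and ended near (2.2, 8.3).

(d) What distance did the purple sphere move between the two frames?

2.7

The purple sphere moved from about (1.6, 0.8) to (2.3, 3.4), a distance of √(0.7² + 2.6²) ≈ 2.7.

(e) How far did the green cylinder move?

2.2

From (0.9, 3.6) to (1.4, 1.5), the green cylinder covered √(0.5² + 2.1²) ≈ 2.2 units.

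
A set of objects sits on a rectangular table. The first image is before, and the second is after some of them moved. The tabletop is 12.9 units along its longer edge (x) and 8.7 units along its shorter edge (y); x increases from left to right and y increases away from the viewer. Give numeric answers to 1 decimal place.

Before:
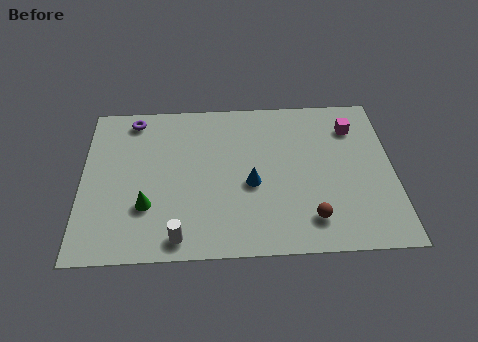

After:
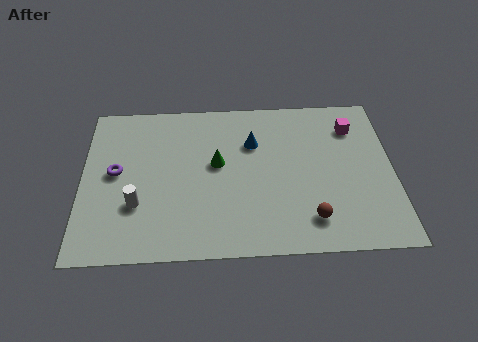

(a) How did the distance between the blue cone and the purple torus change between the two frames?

-0.4

Before: roughly 6.3 units apart; after: 5.9. That's 0.4 units closer together.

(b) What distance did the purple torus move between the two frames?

3.1

The purple torus moved from about (2.1, 7.6) to (1.4, 4.6), a distance of √(0.7² + 3.0²) ≈ 3.1.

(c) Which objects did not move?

the magenta cube and the brown sphere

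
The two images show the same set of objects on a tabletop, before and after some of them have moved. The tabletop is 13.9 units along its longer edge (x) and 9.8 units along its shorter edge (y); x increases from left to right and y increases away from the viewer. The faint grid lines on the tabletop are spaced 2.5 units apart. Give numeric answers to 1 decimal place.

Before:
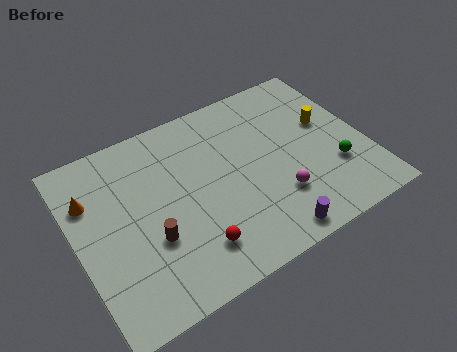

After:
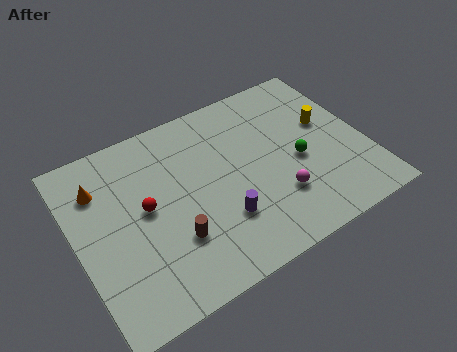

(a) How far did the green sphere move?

2.0

The green sphere moved from about (12.2, 3.1) to (10.6, 4.3), a distance of √(1.6² + 1.2²) ≈ 2.0.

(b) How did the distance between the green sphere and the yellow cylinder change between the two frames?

-0.4

The distance was about 2.7 in the first image and 2.3 in the second, so they moved 0.4 units closer together.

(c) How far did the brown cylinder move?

1.1

The brown cylinder moved from about (3.3, 3.5) to (4.3, 3.0), a distance of √(1.0² + 0.5²) ≈ 1.1.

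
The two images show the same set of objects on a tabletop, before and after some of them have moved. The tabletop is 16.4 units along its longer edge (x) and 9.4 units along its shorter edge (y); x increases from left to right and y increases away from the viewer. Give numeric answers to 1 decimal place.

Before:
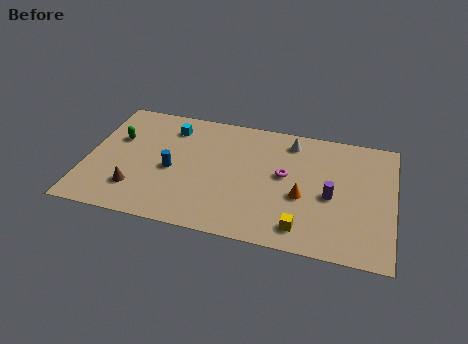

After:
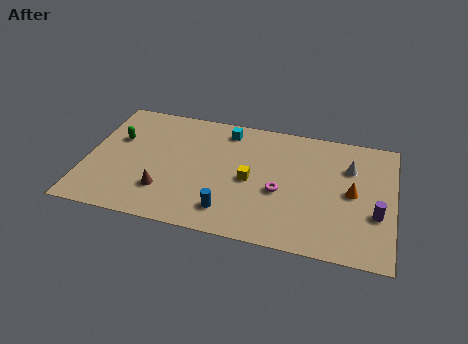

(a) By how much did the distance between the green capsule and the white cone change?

+3.0

Before: roughly 9.5 units apart; after: 12.5. That's 3.0 units further apart.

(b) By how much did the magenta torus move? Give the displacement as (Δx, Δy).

(-0.2, -1.3)

The magenta torus was at about (10.6, 5.2) and moved to about (10.4, 3.9).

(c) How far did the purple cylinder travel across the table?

2.5

The purple cylinder was near (13.1, 4.2) before and (15.5, 3.4) after, so it travelled √(2.4² + 0.8²) ≈ 2.5 units.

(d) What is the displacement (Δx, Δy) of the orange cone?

(2.6, 0.9)

The orange cone was at about (11.6, 3.8) and moved to about (14.2, 4.7).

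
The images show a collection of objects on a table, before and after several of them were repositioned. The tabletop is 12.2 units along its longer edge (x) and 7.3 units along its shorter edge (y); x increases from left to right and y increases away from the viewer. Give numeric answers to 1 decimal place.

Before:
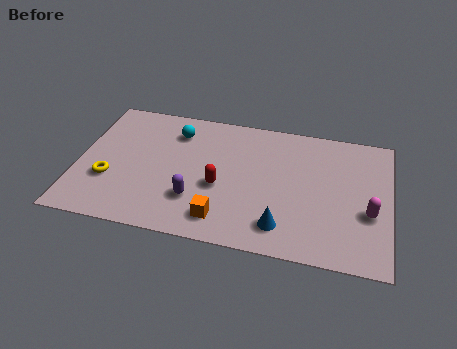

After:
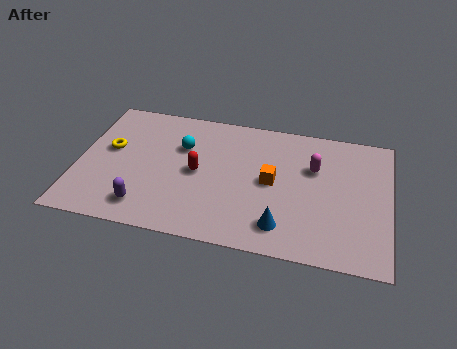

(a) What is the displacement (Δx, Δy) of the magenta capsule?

(-2.2, 2.0)

The magenta capsule was at about (11.4, 2.8) and moved to about (9.2, 4.8).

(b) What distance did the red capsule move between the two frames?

1.1

The red capsule was near (5.6, 3.0) before and (4.7, 3.6) after, so it travelled √(0.9² + 0.6²) ≈ 1.1 units.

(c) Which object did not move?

the blue cone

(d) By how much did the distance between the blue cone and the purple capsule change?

+1.8

They were about 3.5 units apart before and 5.3 after — 1.8 units further apart.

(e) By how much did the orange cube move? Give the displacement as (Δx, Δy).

(1.8, 2.4)

From the two frames, the orange cube sits at roughly (5.8, 1.3) before and (7.6, 3.7) after.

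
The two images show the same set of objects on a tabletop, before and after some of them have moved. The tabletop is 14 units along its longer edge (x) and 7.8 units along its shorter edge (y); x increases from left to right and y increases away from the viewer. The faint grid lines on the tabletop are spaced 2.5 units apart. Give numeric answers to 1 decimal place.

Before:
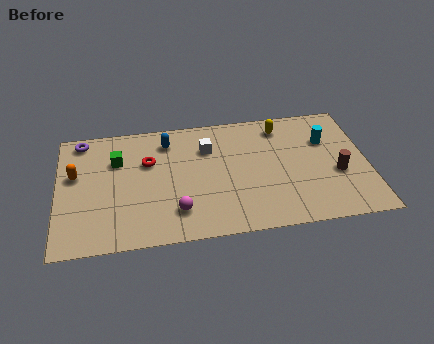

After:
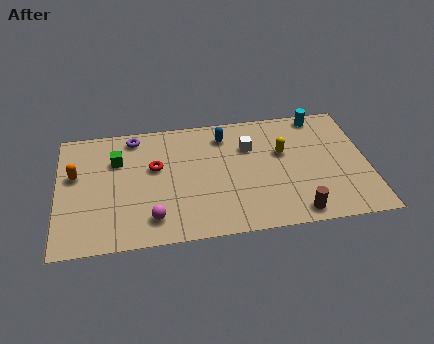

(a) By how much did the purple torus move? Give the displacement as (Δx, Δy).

(2.4, -0.1)

From the two frames, the purple torus sits at roughly (1.1, 6.9) before and (3.5, 6.8) after.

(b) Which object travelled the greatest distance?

the brown cylinder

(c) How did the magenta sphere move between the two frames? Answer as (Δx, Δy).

(-1.1, -0.3)

From the two frames, the magenta sphere sits at roughly (5.3, 1.8) before and (4.2, 1.5) after.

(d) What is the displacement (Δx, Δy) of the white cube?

(1.9, -0.2)

From the two frames, the white cube sits at roughly (6.8, 5.6) before and (8.7, 5.4) after.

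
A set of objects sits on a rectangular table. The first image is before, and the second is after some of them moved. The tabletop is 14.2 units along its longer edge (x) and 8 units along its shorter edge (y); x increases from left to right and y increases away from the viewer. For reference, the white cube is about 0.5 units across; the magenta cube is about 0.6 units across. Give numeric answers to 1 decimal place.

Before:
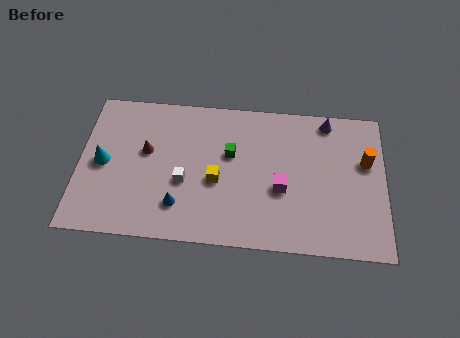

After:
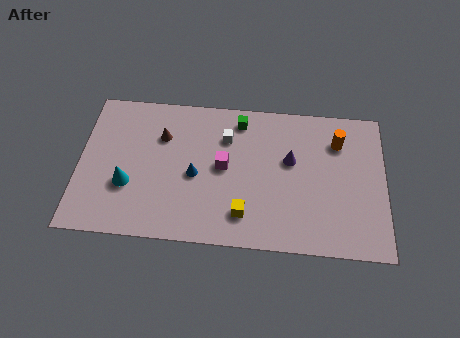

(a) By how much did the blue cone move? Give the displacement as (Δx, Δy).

(0.7, 1.7)

The blue cone started near (4.7, 1.9) and ended near (5.4, 3.6).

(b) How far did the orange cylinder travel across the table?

1.6

The orange cylinder was near (13.3, 5.0) before and (12.0, 6.0) after, so it travelled √(1.3² + 1.0²) ≈ 1.6 units.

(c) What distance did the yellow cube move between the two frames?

2.1

From (6.4, 3.4) to (7.7, 1.7), the yellow cube covered √(1.3² + 1.7²) ≈ 2.1 units.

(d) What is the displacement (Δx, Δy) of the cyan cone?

(1.2, -1.1)

From the two frames, the cyan cone sits at roughly (1.1, 3.9) before and (2.3, 2.8) after.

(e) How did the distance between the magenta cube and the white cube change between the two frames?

-2.9

They were about 4.5 units apart before and 1.6 after — 2.9 units closer together.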